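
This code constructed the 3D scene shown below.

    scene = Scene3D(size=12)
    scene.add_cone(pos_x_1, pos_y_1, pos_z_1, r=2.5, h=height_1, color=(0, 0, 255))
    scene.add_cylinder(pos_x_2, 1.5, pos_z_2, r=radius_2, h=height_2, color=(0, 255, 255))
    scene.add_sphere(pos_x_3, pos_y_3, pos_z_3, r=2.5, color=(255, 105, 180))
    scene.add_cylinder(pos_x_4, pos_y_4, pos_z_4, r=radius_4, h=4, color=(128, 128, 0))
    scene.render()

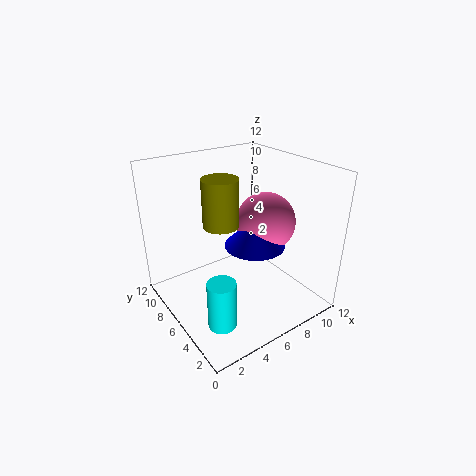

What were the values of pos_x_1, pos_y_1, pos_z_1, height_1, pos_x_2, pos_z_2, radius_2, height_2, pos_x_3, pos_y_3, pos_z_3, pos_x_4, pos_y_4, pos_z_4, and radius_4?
pos_x_1 = 7, pos_y_1 = 5, pos_z_1 = 5.5, height_1 = 2.5, pos_x_2 = 1.5, pos_z_2 = 2.5, radius_2 = 1, height_2 = 3.5, pos_x_3 = 8.5, pos_y_3 = 5.5, pos_z_3 = 7, pos_x_4 = 5, pos_y_4 = 7, pos_z_4 = 7, radius_4 = 1.5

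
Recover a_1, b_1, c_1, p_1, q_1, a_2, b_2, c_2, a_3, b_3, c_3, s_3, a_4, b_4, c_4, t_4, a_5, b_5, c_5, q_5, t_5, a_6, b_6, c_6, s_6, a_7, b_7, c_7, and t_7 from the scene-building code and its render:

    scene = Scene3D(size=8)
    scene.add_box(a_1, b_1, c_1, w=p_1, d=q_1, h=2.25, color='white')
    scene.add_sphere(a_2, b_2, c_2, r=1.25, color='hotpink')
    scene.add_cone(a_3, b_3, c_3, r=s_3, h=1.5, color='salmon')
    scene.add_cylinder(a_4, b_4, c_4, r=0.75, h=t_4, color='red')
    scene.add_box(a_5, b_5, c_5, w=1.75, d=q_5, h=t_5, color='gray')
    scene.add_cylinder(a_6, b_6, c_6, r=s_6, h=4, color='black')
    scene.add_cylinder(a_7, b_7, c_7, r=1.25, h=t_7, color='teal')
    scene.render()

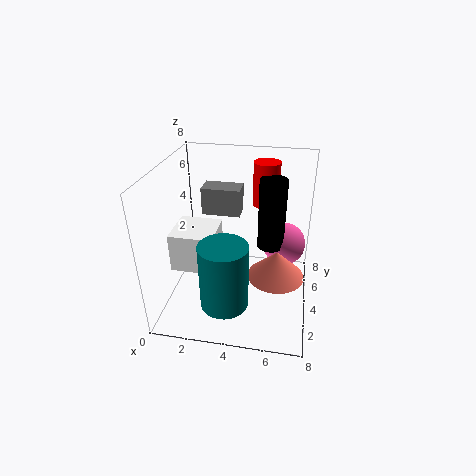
a_1 = 0.25, b_1 = 3, c_1 = 2, p_1 = 2.5, q_1 = 2.5, a_2 = 6.5, b_2 = 5.5, c_2 = 3, a_3 = 6.25, b_3 = 3, c_3 = 2.5, s_3 = 1.5, a_4 = 5.25, b_4 = 6, c_4 = 5.25, t_4 = 2.5, a_5 = 2.75, b_5 = 1.75, c_5 = 6.5, q_5 = 1, t_5 = 1.25, a_6 = 5.75, b_6 = 4.75, c_6 = 3.25, s_6 = 0.75, a_7 = 3.75, b_7 = 1.5, c_7 = 1.5, t_7 = 3.5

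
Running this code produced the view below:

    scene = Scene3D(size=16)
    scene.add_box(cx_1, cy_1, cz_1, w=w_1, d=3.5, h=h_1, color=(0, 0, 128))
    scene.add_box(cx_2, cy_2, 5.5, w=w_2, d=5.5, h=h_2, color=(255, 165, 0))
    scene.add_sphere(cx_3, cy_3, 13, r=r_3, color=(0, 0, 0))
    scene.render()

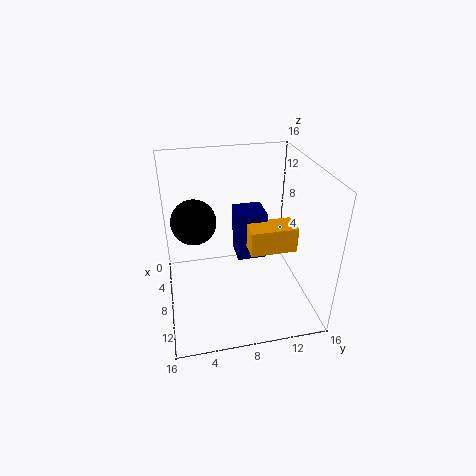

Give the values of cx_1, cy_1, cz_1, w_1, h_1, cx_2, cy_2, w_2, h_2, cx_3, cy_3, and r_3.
cx_1 = 2.5, cy_1 = 8.5, cz_1 = 3.5, w_1 = 3.5, h_1 = 6, cx_2 = 5.5, cy_2 = 9.5, w_2 = 3, h_2 = 3, cx_3 = 12.5, cy_3 = 3, r_3 = 2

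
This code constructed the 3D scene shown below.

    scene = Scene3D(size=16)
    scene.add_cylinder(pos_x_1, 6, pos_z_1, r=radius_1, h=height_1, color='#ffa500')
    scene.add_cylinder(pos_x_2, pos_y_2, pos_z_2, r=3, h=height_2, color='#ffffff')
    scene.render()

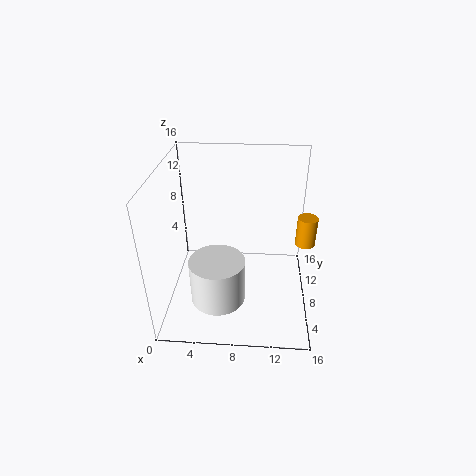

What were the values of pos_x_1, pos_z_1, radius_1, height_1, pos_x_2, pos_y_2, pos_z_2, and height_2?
pos_x_1 = 15
pos_z_1 = 9
radius_1 = 1
height_1 = 3
pos_x_2 = 6
pos_y_2 = 5
pos_z_2 = 2
height_2 = 5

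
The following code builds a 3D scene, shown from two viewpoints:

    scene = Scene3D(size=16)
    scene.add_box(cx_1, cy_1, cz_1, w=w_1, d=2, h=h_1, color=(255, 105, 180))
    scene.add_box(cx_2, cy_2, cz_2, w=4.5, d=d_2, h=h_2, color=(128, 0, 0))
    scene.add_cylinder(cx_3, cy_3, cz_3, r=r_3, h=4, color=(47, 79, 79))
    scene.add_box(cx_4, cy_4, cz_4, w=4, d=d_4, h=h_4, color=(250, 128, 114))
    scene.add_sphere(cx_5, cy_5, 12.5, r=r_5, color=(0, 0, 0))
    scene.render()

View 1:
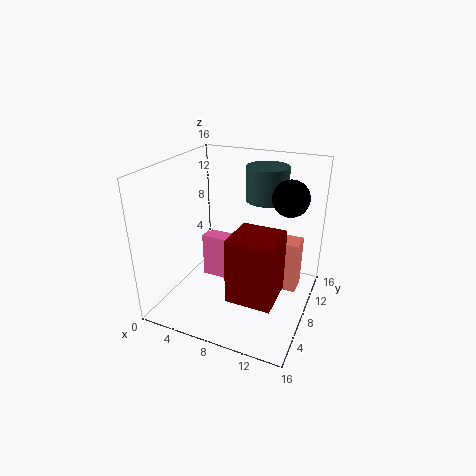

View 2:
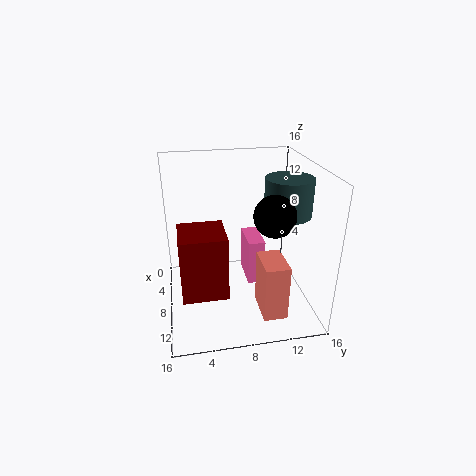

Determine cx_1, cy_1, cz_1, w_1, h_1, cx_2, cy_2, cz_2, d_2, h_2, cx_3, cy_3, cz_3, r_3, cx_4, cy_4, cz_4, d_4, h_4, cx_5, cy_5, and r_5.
cx_1 = 2.5; cy_1 = 9.5; cz_1 = 1; w_1 = 4.5; h_1 = 5.5; cx_2 = 9.5; cy_2 = 1.5; cz_2 = 4.5; d_2 = 4.5; h_2 = 6.5; cx_3 = 9.5; cy_3 = 13; cz_3 = 11; r_3 = 2.5; cx_4 = 10.5; cy_4 = 9.5; cz_4 = 1.5; d_4 = 2.5; h_4 = 6; cx_5 = 13; cy_5 = 10.5; r_5 = 2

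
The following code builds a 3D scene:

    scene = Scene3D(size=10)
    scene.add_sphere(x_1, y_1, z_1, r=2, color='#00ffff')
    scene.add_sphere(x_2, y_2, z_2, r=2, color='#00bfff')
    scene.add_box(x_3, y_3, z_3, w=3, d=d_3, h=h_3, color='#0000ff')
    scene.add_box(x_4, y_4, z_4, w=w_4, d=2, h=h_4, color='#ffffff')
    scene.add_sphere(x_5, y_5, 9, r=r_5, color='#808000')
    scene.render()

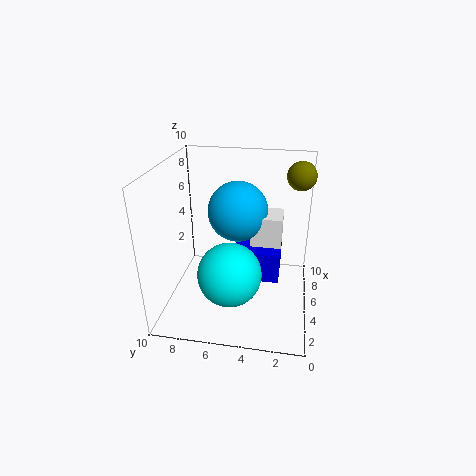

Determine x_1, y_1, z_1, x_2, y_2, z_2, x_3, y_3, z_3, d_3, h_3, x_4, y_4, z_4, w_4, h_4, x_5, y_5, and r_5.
x_1 = 2, y_1 = 5, z_1 = 4, x_2 = 5, y_2 = 5, z_2 = 7, x_3 = 3, y_3 = 2, z_3 = 3, d_3 = 3, h_3 = 2, x_4 = 4, y_4 = 2, z_4 = 5, w_4 = 2, h_4 = 2, x_5 = 7, y_5 = 1, r_5 = 1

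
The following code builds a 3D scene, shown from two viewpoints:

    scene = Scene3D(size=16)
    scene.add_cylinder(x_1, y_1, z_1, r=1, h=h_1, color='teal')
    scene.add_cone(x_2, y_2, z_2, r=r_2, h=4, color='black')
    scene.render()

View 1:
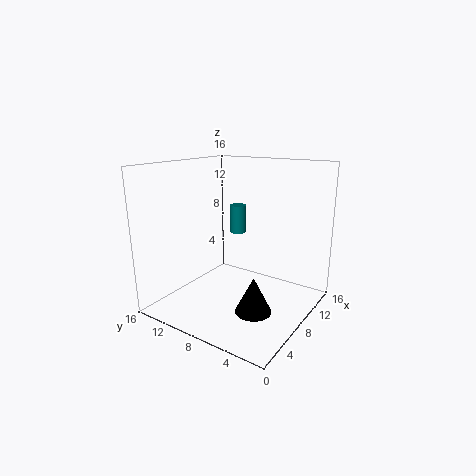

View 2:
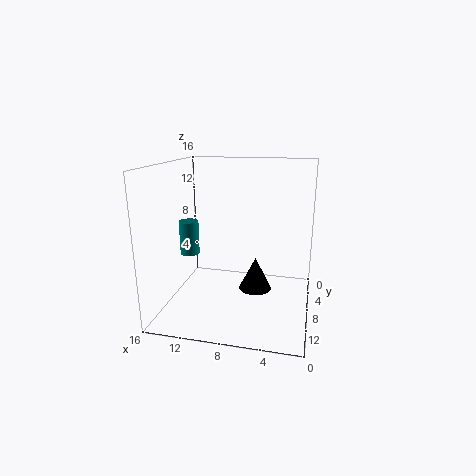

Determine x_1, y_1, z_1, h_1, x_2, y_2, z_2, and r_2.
x_1 = 12.5
y_1 = 11
z_1 = 7
h_1 = 3.5
x_2 = 6.5
y_2 = 5
z_2 = 0.5
r_2 = 2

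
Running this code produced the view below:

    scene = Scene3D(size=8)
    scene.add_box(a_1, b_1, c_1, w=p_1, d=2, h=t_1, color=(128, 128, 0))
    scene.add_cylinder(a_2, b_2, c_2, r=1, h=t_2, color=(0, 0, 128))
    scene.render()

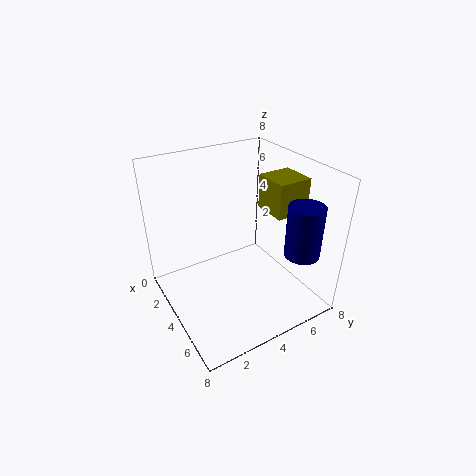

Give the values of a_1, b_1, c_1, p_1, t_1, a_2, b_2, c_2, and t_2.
a_1 = 3
b_1 = 6
c_1 = 5
p_1 = 2
t_1 = 2
a_2 = 6
b_2 = 7
c_2 = 3
t_2 = 3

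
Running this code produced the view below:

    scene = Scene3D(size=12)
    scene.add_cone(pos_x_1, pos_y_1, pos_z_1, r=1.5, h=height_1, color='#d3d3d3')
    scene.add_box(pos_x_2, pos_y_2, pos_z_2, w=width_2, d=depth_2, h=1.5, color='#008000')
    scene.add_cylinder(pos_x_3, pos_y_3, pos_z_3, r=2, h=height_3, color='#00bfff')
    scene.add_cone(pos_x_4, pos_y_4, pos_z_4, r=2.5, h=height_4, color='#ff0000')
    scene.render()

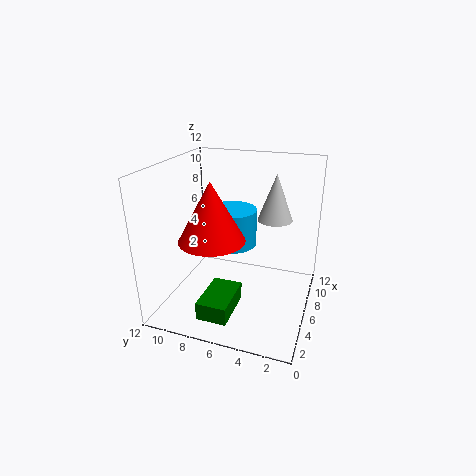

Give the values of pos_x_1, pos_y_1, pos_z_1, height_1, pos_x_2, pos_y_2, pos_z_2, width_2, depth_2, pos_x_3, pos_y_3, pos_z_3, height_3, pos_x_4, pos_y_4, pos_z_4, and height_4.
pos_x_1 = 8.5; pos_y_1 = 3.5; pos_z_1 = 7; height_1 = 4; pos_x_2 = 1.5; pos_y_2 = 5.5; pos_z_2 = 0.5; width_2 = 4; depth_2 = 2.5; pos_x_3 = 6; pos_y_3 = 6.5; pos_z_3 = 5.5; height_3 = 3; pos_x_4 = 3; pos_y_4 = 7; pos_z_4 = 7; height_4 = 4.5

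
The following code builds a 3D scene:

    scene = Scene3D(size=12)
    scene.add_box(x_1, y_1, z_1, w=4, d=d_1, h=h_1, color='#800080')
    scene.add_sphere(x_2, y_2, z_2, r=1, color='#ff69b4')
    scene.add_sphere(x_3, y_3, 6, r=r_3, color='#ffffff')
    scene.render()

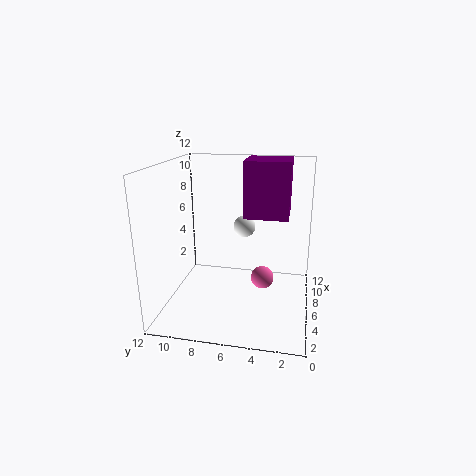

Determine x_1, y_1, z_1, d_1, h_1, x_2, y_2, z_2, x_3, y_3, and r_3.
x_1 = 8
y_1 = 2
z_1 = 7
d_1 = 4
h_1 = 5
x_2 = 7
y_2 = 4
z_2 = 2
x_3 = 9
y_3 = 6
r_3 = 1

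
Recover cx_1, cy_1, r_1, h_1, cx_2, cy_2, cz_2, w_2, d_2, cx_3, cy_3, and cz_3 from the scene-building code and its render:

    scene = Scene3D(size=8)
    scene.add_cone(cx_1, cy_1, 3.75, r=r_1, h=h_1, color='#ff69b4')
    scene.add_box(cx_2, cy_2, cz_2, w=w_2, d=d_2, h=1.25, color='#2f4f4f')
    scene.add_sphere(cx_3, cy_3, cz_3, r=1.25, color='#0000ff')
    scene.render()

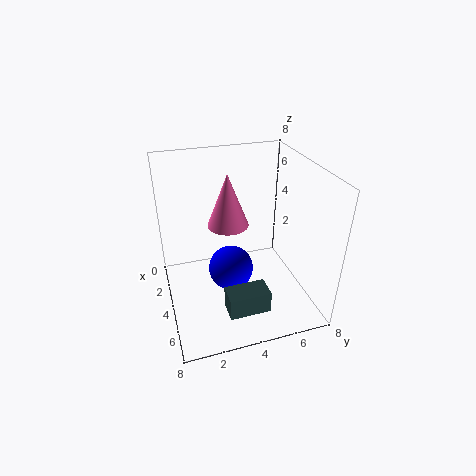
cx_1 = 2, cy_1 = 4, r_1 = 1.25, h_1 = 3.25, cx_2 = 5.5, cy_2 = 2.75, cz_2 = 0.75, w_2 = 1.25, d_2 = 2.25, cx_3 = 4.25, cy_3 = 3.5, cz_3 = 2.25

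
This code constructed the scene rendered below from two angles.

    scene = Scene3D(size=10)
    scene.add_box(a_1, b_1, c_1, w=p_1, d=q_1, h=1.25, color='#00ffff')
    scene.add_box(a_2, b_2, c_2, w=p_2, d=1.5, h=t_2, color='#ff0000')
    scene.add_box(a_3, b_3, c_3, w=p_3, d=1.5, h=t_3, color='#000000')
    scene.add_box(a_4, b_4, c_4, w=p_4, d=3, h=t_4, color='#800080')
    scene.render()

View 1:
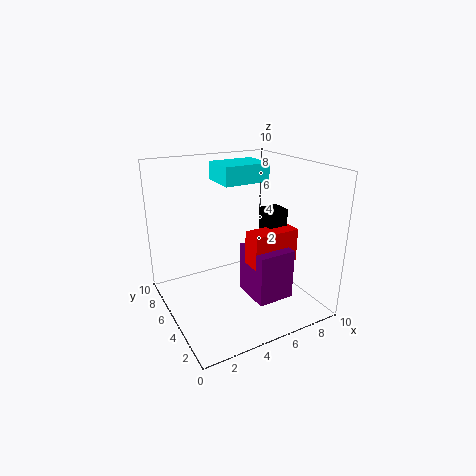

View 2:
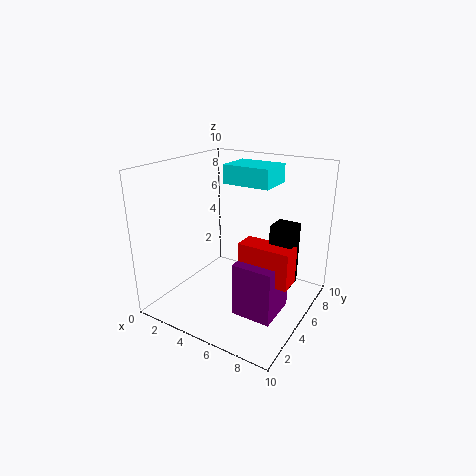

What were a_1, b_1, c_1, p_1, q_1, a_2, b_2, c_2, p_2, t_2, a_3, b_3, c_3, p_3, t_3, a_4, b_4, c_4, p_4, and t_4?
a_1 = 4, b_1 = 4.75, c_1 = 8.75, p_1 = 3.25, q_1 = 2.5, a_2 = 5.75, b_2 = 3.75, c_2 = 2.75, p_2 = 3.5, t_2 = 2.5, a_3 = 7.5, b_3 = 4.75, c_3 = 2.25, p_3 = 1.5, t_3 = 4.25, a_4 = 5.75, b_4 = 3, c_4 = 0.25, p_4 = 2.75, t_4 = 3.75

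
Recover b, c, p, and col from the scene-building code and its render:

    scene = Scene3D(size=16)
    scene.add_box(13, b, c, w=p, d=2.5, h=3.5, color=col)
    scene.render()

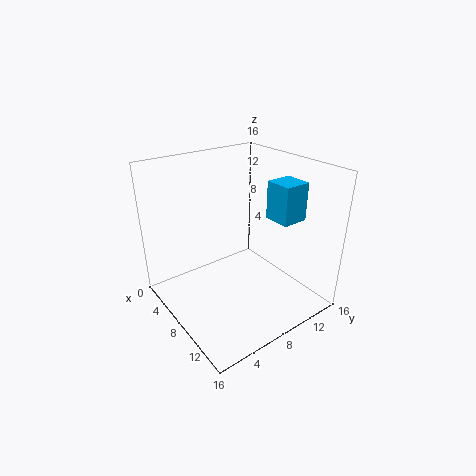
b = 7.5
c = 12.5
p = 2.5
col = 'deepskyblue'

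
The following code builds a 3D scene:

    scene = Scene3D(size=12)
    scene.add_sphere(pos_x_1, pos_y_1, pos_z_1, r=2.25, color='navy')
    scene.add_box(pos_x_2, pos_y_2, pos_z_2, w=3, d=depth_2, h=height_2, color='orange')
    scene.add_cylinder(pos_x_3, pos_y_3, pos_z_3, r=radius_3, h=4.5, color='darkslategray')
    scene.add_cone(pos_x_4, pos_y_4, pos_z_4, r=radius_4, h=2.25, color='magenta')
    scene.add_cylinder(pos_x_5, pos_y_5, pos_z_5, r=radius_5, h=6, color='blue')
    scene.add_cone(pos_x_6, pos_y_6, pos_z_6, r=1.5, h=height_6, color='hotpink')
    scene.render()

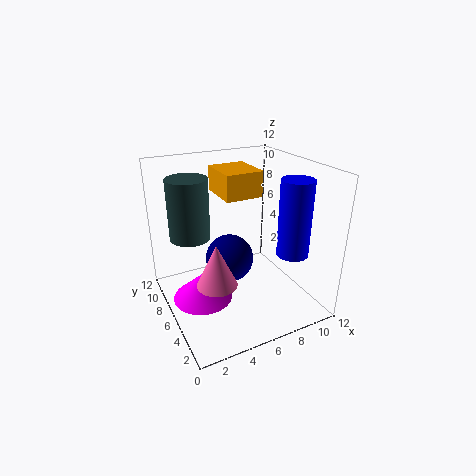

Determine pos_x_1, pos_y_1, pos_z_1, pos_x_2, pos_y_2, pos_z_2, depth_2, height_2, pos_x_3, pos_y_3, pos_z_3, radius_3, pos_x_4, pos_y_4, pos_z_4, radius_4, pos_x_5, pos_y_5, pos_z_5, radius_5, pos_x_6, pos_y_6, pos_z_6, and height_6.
pos_x_1 = 6.5; pos_y_1 = 8.75; pos_z_1 = 2.5; pos_x_2 = 4.5; pos_y_2 = 4.75; pos_z_2 = 9.75; depth_2 = 3.5; height_2 = 2; pos_x_3 = 1.75; pos_y_3 = 5.5; pos_z_3 = 7.25; radius_3 = 1.5; pos_x_4 = 2.75; pos_y_4 = 6.25; pos_z_4 = 1; radius_4 = 2.5; pos_x_5 = 9; pos_y_5 = 2.5; pos_z_5 = 5.5; radius_5 = 1.25; pos_x_6 = 2.75; pos_y_6 = 3; pos_z_6 = 4.25; height_6 = 3.25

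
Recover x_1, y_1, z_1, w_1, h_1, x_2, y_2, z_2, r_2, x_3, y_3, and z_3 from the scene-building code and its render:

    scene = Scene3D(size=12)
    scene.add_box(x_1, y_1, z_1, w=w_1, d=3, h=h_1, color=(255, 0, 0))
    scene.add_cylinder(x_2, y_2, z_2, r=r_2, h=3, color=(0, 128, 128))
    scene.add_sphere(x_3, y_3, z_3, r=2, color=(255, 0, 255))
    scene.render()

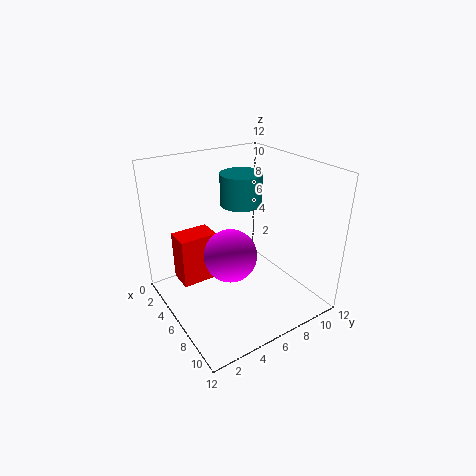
x_1 = 4; y_1 = 1; z_1 = 3; w_1 = 2; h_1 = 4; x_2 = 2; y_2 = 9; z_2 = 7; r_2 = 2; x_3 = 8; y_3 = 4; z_3 = 6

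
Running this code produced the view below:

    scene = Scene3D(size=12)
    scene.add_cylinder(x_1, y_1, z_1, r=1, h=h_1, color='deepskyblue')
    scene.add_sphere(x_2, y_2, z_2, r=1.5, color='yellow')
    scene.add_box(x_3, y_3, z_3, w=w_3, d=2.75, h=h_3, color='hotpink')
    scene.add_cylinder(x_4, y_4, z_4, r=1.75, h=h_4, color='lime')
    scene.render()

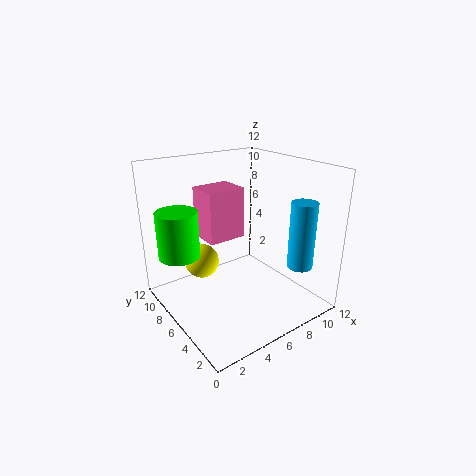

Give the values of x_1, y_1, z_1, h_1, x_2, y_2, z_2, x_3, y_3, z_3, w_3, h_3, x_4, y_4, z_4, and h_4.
x_1 = 8.75, y_1 = 1.5, z_1 = 4.5, h_1 = 5.25, x_2 = 4, y_2 = 8.75, z_2 = 3.25, x_3 = 3.75, y_3 = 6.5, z_3 = 5.75, w_3 = 3.25, h_3 = 4.25, x_4 = 2, y_4 = 9, z_4 = 4.25, h_4 = 4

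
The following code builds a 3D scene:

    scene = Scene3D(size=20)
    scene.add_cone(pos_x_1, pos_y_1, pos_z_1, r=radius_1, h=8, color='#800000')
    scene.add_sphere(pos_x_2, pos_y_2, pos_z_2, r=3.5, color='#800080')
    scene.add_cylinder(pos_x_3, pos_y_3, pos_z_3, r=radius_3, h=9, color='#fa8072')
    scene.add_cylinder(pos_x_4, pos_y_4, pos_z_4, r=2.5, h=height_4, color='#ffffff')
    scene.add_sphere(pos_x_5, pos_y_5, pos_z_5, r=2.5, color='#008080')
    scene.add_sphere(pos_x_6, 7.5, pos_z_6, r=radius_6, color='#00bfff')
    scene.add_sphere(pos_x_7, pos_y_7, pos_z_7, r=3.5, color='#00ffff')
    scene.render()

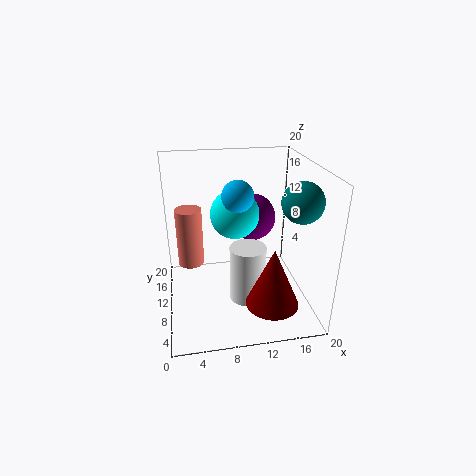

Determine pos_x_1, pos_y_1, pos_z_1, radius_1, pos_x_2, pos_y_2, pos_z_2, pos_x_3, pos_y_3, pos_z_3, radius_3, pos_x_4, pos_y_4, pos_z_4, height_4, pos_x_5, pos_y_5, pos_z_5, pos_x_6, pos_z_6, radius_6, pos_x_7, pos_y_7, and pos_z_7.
pos_x_1 = 13.5
pos_y_1 = 4
pos_z_1 = 3
radius_1 = 3.5
pos_x_2 = 13
pos_y_2 = 14.5
pos_z_2 = 11
pos_x_3 = 3.5
pos_y_3 = 15.5
pos_z_3 = 3.5
radius_3 = 2
pos_x_4 = 11
pos_y_4 = 8
pos_z_4 = 1.5
height_4 = 8
pos_x_5 = 16.5
pos_y_5 = 4
pos_z_5 = 17
pos_x_6 = 9.5
pos_z_6 = 17
radius_6 = 2
pos_x_7 = 10
pos_y_7 = 12.5
pos_z_7 = 12.5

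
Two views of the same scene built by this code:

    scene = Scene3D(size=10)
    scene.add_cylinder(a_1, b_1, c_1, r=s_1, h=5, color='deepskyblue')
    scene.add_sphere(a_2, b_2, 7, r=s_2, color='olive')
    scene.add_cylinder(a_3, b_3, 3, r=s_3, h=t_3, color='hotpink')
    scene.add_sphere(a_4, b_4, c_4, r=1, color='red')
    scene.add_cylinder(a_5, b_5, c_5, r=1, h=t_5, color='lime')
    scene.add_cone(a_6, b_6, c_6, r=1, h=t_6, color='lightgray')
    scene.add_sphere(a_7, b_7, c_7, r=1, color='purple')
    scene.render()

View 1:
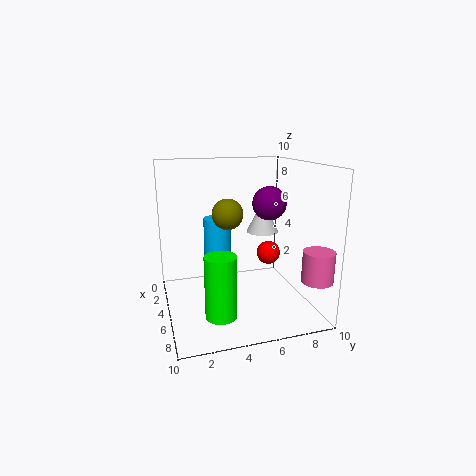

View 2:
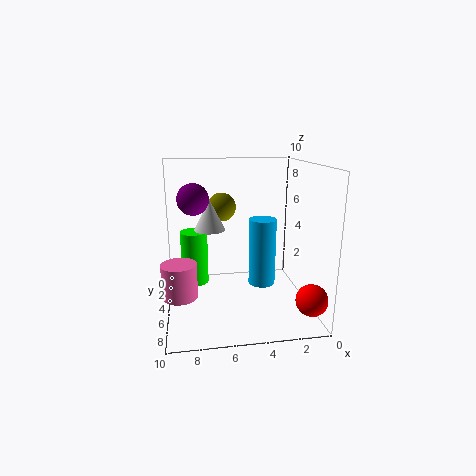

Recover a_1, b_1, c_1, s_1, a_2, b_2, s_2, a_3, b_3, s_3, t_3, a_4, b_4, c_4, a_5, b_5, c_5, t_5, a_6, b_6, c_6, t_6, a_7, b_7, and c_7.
a_1 = 3; b_1 = 4; c_1 = 1; s_1 = 1; a_2 = 6; b_2 = 4; s_2 = 1; a_3 = 9; b_3 = 9; s_3 = 1; t_3 = 2; a_4 = 1; b_4 = 9; c_4 = 2; a_5 = 8; b_5 = 3; c_5 = 1; t_5 = 4; a_6 = 7; b_6 = 6; c_6 = 6; t_6 = 2; a_7 = 8; b_7 = 6; c_7 = 8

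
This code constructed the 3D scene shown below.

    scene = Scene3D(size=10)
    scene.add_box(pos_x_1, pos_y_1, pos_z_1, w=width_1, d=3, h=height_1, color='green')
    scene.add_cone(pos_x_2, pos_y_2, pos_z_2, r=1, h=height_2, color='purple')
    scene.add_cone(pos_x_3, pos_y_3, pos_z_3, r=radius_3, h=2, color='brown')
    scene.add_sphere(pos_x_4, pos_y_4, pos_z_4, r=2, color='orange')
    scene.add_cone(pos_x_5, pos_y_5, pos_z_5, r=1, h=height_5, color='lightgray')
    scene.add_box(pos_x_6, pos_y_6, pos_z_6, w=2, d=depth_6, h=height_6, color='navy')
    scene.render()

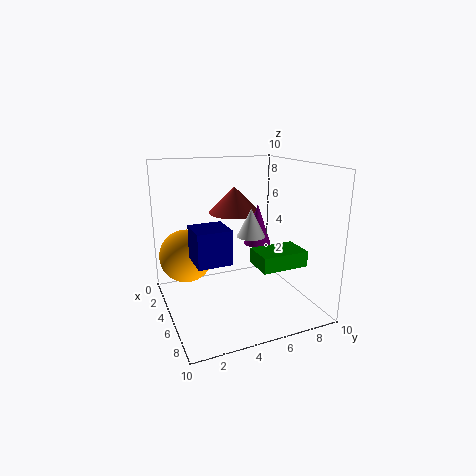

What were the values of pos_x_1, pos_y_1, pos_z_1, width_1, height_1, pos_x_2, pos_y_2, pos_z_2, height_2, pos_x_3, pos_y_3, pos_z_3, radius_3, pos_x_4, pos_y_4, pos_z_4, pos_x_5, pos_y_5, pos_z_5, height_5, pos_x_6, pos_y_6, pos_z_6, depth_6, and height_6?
pos_x_1 = 7
pos_y_1 = 5
pos_z_1 = 4
width_1 = 2
height_1 = 1
pos_x_2 = 4
pos_y_2 = 7
pos_z_2 = 4
height_2 = 3
pos_x_3 = 2
pos_y_3 = 6
pos_z_3 = 6
radius_3 = 2
pos_x_4 = 2
pos_y_4 = 2
pos_z_4 = 3
pos_x_5 = 5
pos_y_5 = 6
pos_z_5 = 5
height_5 = 2
pos_x_6 = 7
pos_y_6 = 1
pos_z_6 = 5
depth_6 = 2
height_6 = 2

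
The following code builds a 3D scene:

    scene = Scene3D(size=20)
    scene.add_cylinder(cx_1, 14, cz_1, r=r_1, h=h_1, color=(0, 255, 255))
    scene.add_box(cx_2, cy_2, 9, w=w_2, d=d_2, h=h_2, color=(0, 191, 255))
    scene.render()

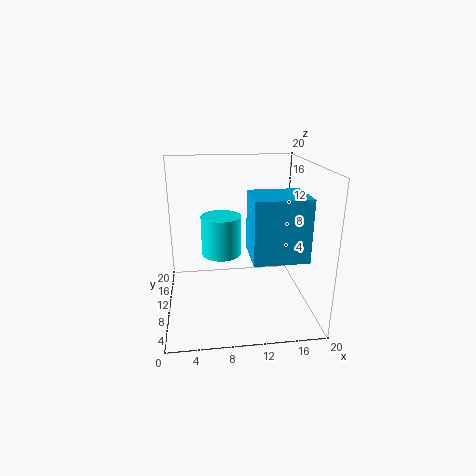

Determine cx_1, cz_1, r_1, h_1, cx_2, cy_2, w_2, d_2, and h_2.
cx_1 = 8, cz_1 = 6, r_1 = 3, h_1 = 6, cx_2 = 11, cy_2 = 3, w_2 = 7, d_2 = 6, h_2 = 8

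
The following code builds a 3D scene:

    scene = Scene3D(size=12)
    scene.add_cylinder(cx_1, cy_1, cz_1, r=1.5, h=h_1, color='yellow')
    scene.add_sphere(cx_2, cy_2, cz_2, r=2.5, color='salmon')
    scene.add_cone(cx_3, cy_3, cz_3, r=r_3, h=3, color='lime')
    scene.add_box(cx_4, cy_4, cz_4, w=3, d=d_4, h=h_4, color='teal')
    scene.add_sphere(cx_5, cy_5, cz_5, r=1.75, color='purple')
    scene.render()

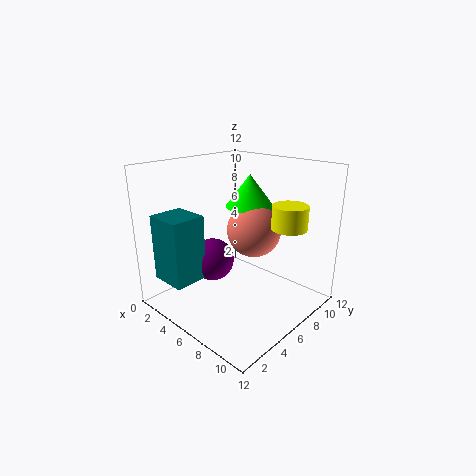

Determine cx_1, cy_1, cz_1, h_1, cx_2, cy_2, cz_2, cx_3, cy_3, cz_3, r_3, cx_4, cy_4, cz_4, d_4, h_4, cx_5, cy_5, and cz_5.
cx_1 = 9
cy_1 = 9
cz_1 = 6.75
h_1 = 2
cx_2 = 5
cy_2 = 9.25
cz_2 = 5.5
cx_3 = 4
cy_3 = 9.75
cz_3 = 7.5
r_3 = 2.25
cx_4 = 2.25
cy_4 = 0.25
cz_4 = 3.25
d_4 = 2.75
h_4 = 5.25
cx_5 = 4.75
cy_5 = 4.25
cz_5 = 4.25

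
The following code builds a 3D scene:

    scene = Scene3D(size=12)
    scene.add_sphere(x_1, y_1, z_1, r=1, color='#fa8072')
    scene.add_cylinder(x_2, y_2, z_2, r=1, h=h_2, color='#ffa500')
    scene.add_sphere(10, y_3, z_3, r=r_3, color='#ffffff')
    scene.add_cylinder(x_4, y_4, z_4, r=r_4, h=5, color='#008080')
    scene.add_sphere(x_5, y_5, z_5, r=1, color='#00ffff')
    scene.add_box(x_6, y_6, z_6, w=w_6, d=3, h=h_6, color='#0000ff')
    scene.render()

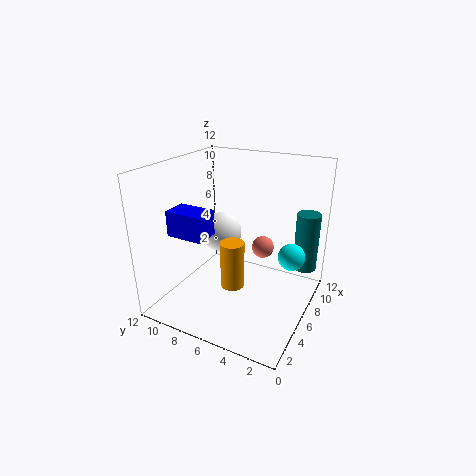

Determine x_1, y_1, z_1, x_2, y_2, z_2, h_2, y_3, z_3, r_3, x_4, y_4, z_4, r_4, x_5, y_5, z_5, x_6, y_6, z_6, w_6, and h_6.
x_1 = 9
y_1 = 5
z_1 = 4
x_2 = 5
y_2 = 6
z_2 = 2
h_2 = 4
y_3 = 10
z_3 = 4
r_3 = 2
x_4 = 9
y_4 = 1
z_4 = 3
r_4 = 1
x_5 = 5
y_5 = 1
z_5 = 6
x_6 = 2
y_6 = 7
z_6 = 7
w_6 = 2
h_6 = 2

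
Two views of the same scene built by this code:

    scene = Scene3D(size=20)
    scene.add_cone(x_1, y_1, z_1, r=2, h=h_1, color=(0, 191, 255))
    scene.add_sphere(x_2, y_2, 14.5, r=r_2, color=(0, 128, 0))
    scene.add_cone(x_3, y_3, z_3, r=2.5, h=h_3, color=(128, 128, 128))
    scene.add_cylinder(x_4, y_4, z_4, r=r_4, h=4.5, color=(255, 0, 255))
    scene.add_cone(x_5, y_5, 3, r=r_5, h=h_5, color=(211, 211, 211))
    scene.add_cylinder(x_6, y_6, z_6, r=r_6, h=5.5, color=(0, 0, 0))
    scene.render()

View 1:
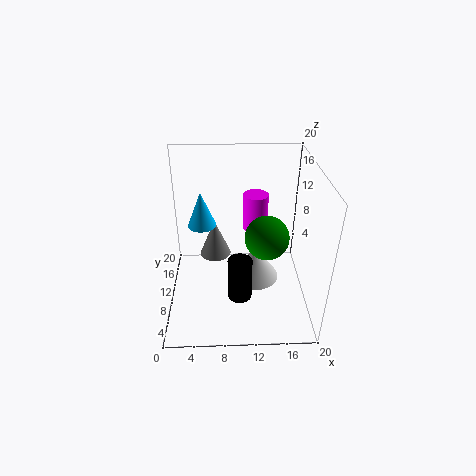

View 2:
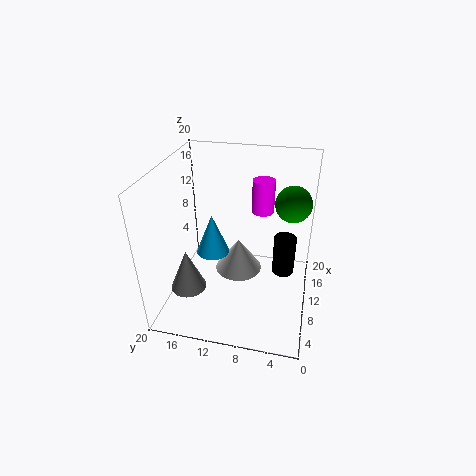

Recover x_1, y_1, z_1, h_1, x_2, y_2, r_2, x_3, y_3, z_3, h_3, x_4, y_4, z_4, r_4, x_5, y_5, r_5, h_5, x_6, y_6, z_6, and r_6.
x_1 = 5
y_1 = 12
z_1 = 11
h_1 = 5
x_2 = 13
y_2 = 3
r_2 = 2.5
x_3 = 6.5
y_3 = 16.5
z_3 = 3
h_3 = 6
x_4 = 12
y_4 = 7
z_4 = 13.5
r_4 = 1.5
x_5 = 12.5
y_5 = 10.5
r_5 = 3.5
h_5 = 5
x_6 = 10
y_6 = 3.5
z_6 = 5.5
r_6 = 1.5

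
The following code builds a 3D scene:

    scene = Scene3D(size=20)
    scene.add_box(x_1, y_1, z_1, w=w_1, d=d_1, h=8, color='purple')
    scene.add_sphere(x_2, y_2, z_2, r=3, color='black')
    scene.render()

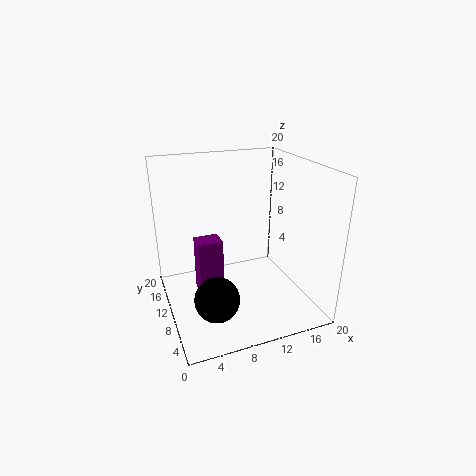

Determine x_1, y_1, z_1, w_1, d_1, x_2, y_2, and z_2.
x_1 = 4.5; y_1 = 10.5; z_1 = 1.5; w_1 = 3.5; d_1 = 3; x_2 = 5.5; y_2 = 6; z_2 = 3.5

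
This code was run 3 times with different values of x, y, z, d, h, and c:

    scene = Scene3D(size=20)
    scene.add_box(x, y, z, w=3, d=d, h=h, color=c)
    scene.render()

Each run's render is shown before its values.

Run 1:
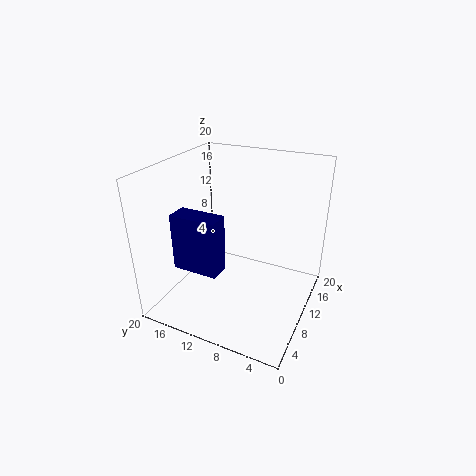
x = 5
y = 11
z = 6
d = 6.5
h = 8
c = 'navy'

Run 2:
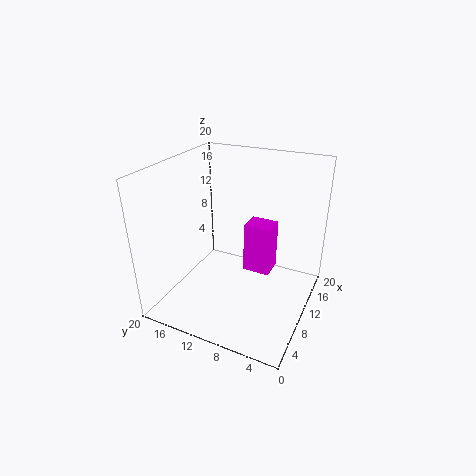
x = 7.5
y = 4.5
z = 7
d = 3.5
h = 6.5
c = 'magenta'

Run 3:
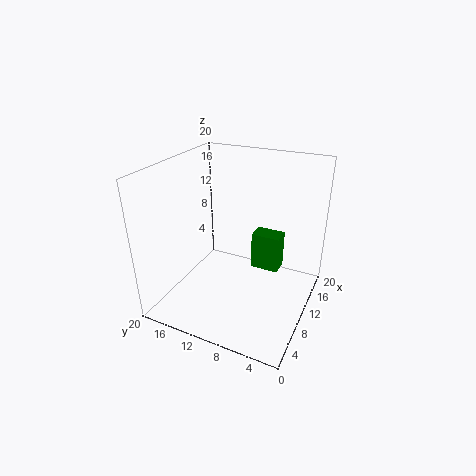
x = 16
y = 6
z = 1.5
d = 4.5
h = 6
c = 'green'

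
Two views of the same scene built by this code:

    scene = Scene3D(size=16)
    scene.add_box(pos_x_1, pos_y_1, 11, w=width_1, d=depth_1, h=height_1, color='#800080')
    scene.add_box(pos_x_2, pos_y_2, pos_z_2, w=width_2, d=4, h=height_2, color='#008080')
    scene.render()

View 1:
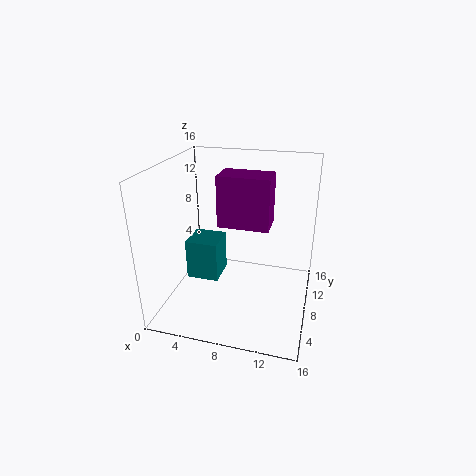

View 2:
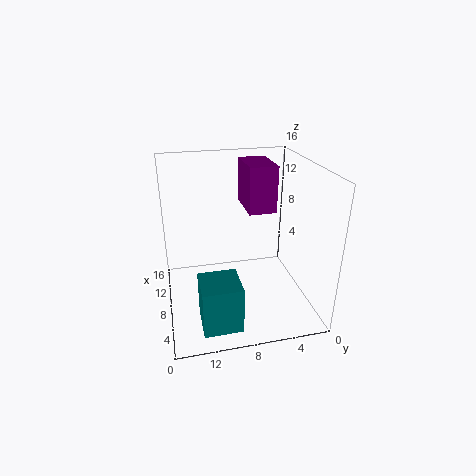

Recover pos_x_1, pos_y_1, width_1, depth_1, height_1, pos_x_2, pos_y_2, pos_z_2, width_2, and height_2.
pos_x_1 = 7; pos_y_1 = 4; width_1 = 5; depth_1 = 3; height_1 = 5; pos_x_2 = 1; pos_y_2 = 9; pos_z_2 = 1; width_2 = 4; height_2 = 5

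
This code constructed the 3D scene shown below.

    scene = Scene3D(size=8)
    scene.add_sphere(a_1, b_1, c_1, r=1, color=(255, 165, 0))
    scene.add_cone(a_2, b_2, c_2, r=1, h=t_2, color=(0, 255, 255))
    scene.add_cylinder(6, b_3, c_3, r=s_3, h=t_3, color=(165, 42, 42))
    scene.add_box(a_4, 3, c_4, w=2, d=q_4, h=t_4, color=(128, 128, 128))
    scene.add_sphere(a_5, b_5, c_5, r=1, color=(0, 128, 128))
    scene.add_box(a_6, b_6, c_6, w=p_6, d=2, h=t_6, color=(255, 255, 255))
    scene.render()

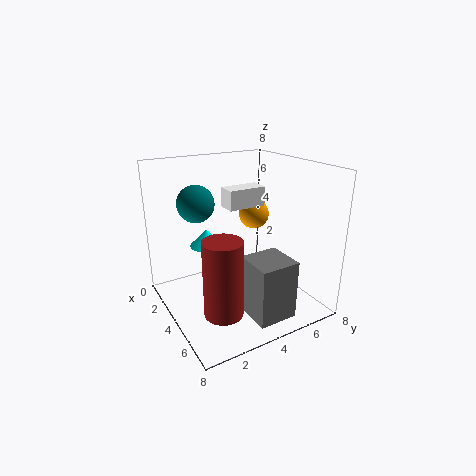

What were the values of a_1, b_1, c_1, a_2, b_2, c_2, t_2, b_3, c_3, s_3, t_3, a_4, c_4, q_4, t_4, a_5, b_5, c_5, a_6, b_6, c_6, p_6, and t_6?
a_1 = 1, b_1 = 7, c_1 = 4, a_2 = 2, b_2 = 3, c_2 = 3, t_2 = 1, b_3 = 2, c_3 = 1, s_3 = 1, t_3 = 4, a_4 = 6, c_4 = 1, q_4 = 2, t_4 = 3, a_5 = 3, b_5 = 2, c_5 = 6, a_6 = 4, b_6 = 3, c_6 = 6, p_6 = 1, t_6 = 1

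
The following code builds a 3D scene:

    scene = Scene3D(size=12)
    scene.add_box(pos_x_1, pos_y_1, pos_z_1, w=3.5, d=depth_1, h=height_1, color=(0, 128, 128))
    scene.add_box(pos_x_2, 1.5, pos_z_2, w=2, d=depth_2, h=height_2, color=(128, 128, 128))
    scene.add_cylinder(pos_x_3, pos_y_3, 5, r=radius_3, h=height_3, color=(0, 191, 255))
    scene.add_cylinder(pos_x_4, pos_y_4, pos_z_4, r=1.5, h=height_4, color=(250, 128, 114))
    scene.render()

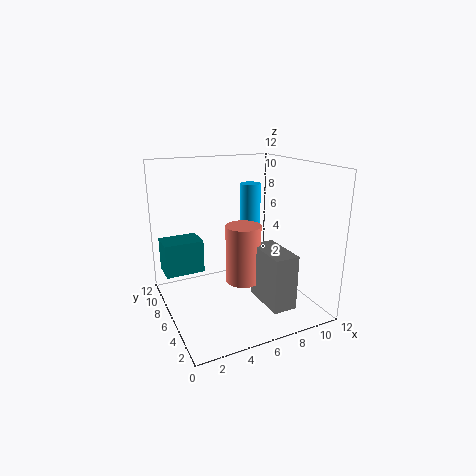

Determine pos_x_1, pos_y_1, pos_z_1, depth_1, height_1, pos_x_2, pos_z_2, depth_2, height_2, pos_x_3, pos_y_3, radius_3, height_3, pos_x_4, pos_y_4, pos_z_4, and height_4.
pos_x_1 = 0.5; pos_y_1 = 9; pos_z_1 = 2; depth_1 = 2.5; height_1 = 3; pos_x_2 = 7; pos_z_2 = 1; depth_2 = 4; height_2 = 4.5; pos_x_3 = 9.5; pos_y_3 = 10.5; radius_3 = 1; height_3 = 4.5; pos_x_4 = 6.5; pos_y_4 = 6; pos_z_4 = 2; height_4 = 5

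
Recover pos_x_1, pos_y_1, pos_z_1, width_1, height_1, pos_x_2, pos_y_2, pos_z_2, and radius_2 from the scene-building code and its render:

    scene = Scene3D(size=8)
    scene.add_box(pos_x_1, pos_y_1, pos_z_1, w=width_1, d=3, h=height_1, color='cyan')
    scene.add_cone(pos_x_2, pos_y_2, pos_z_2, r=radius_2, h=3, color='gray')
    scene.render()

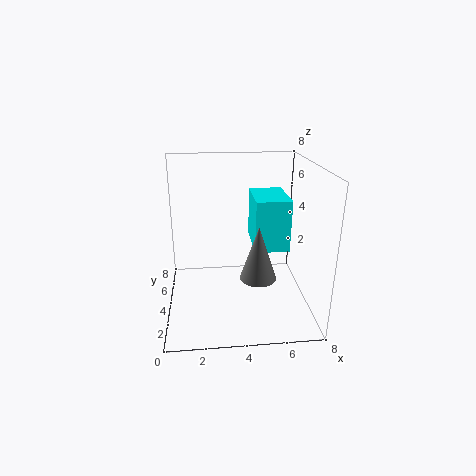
pos_x_1 = 5; pos_y_1 = 4; pos_z_1 = 3; width_1 = 2; height_1 = 3; pos_x_2 = 5; pos_y_2 = 3; pos_z_2 = 2; radius_2 = 1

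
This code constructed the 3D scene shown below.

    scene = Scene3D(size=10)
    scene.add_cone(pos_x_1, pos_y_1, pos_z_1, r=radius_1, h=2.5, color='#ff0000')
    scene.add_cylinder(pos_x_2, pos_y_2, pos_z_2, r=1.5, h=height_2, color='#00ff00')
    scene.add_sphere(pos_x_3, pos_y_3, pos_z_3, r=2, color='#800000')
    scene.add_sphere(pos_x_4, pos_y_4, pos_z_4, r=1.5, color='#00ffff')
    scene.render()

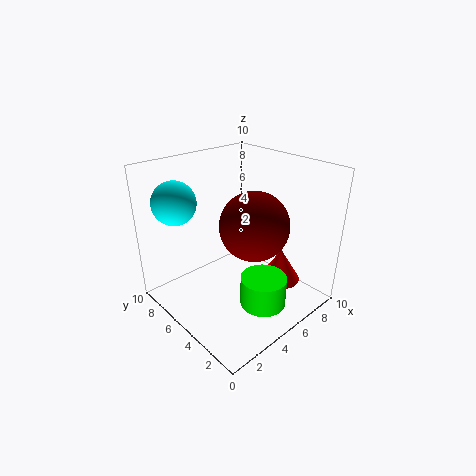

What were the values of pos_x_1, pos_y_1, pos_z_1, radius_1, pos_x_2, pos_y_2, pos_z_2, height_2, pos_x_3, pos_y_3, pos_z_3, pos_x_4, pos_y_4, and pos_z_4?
pos_x_1 = 8
pos_y_1 = 3.5
pos_z_1 = 1
radius_1 = 1.5
pos_x_2 = 4.5
pos_y_2 = 2
pos_z_2 = 1.5
height_2 = 2
pos_x_3 = 3.5
pos_y_3 = 2
pos_z_3 = 7.5
pos_x_4 = 2
pos_y_4 = 8
pos_z_4 = 7.5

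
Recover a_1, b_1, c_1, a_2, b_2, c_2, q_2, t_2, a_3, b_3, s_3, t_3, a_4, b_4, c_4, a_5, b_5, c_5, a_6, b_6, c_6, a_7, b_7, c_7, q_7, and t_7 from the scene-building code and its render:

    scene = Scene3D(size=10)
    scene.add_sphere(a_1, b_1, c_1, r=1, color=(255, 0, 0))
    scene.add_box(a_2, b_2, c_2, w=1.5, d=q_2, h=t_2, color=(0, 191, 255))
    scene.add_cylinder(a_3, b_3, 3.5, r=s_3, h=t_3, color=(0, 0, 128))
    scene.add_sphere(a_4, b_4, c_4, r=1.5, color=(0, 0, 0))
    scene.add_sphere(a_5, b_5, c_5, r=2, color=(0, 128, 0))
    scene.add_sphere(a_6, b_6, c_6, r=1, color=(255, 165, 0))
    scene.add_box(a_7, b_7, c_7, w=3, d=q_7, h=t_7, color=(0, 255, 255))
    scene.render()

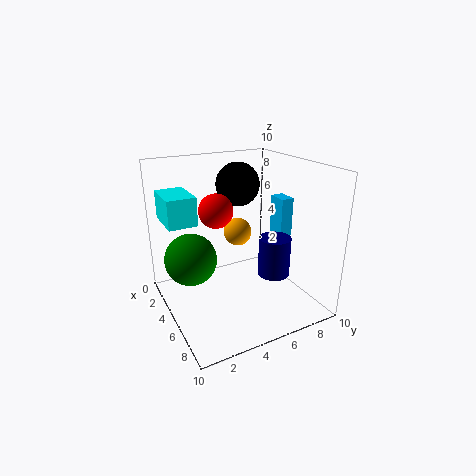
a_1 = 7, b_1 = 2.5, c_1 = 8, a_2 = 3, b_2 = 9, c_2 = 4, q_2 = 1, t_2 = 3, a_3 = 8, b_3 = 6, s_3 = 1, t_3 = 2.5, a_4 = 4, b_4 = 5.5, c_4 = 8.5, a_5 = 2, b_5 = 2.5, c_5 = 2.5, a_6 = 4, b_6 = 5.5, c_6 = 5, a_7 = 1, b_7 = 0.5, c_7 = 6, q_7 = 2, t_7 = 2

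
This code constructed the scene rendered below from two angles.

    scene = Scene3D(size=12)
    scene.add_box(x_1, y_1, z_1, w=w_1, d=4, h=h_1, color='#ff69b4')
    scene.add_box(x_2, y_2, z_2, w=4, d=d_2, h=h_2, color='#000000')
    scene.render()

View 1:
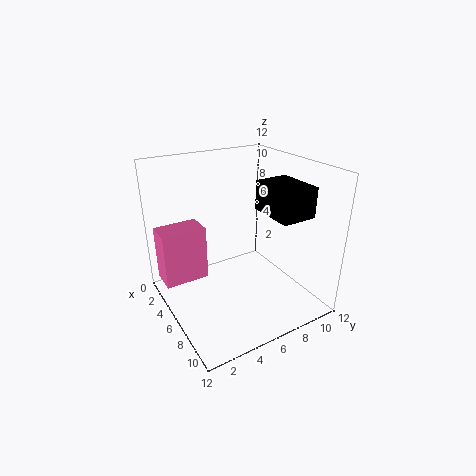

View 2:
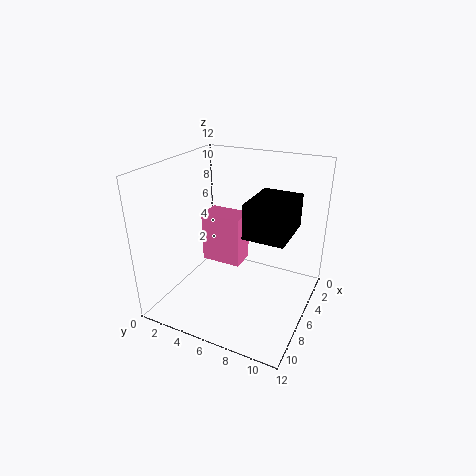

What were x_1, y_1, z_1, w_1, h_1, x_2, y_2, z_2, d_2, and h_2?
x_1 = 0.5
y_1 = 0.5
z_1 = 1
w_1 = 2.5
h_1 = 5
x_2 = 5.5
y_2 = 8
z_2 = 8
d_2 = 3
h_2 = 2.5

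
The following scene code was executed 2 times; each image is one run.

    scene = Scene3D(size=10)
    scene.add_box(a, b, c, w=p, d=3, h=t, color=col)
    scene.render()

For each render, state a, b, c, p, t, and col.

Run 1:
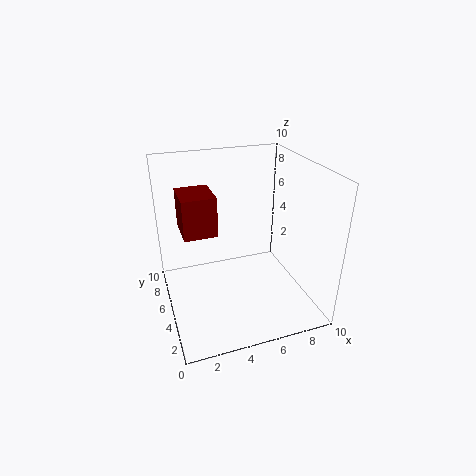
a = 1.5, b = 6.5, c = 4.5, p = 2.5, t = 3, col = 'maroon'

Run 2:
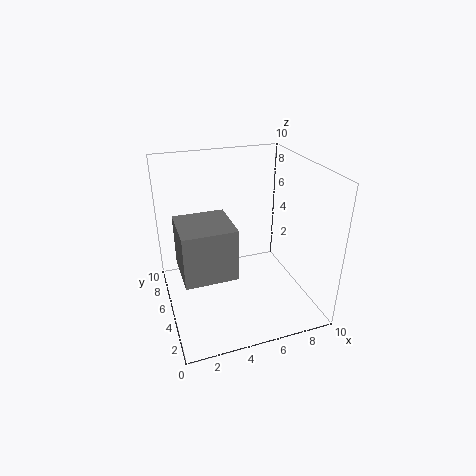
a = 0.5, b = 0.5, c = 5, p = 3, t = 3, col = 'gray'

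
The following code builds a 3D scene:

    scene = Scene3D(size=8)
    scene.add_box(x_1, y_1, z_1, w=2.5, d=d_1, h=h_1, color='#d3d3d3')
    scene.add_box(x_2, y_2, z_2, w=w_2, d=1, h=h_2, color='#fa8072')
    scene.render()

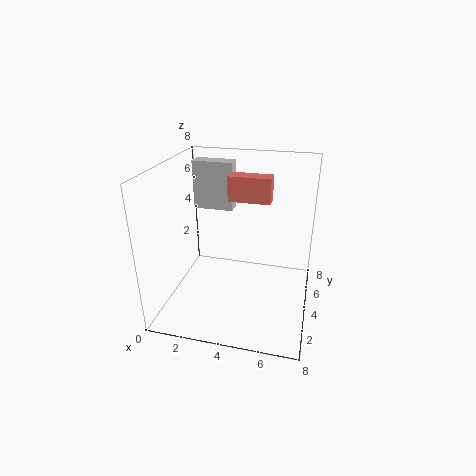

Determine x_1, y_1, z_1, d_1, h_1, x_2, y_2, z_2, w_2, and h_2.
x_1 = 0.5, y_1 = 6.5, z_1 = 4.5, d_1 = 1, h_1 = 3, x_2 = 3, y_2 = 5.5, z_2 = 5.5, w_2 = 2.5, h_2 = 1.5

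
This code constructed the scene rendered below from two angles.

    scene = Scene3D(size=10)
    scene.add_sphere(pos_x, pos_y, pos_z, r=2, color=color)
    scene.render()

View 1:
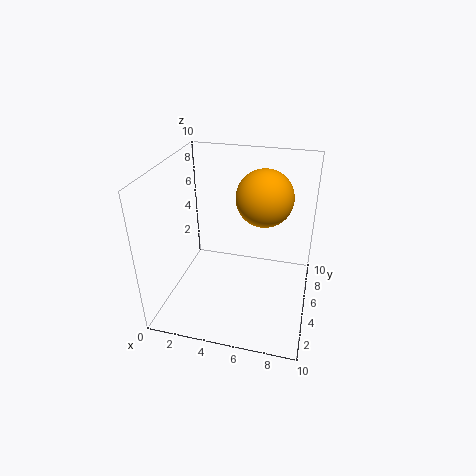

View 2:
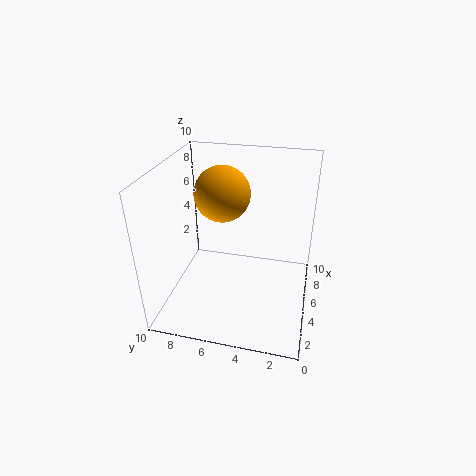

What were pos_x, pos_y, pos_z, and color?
pos_x = 6.5
pos_y = 6.5
pos_z = 7.5
color = 'orange'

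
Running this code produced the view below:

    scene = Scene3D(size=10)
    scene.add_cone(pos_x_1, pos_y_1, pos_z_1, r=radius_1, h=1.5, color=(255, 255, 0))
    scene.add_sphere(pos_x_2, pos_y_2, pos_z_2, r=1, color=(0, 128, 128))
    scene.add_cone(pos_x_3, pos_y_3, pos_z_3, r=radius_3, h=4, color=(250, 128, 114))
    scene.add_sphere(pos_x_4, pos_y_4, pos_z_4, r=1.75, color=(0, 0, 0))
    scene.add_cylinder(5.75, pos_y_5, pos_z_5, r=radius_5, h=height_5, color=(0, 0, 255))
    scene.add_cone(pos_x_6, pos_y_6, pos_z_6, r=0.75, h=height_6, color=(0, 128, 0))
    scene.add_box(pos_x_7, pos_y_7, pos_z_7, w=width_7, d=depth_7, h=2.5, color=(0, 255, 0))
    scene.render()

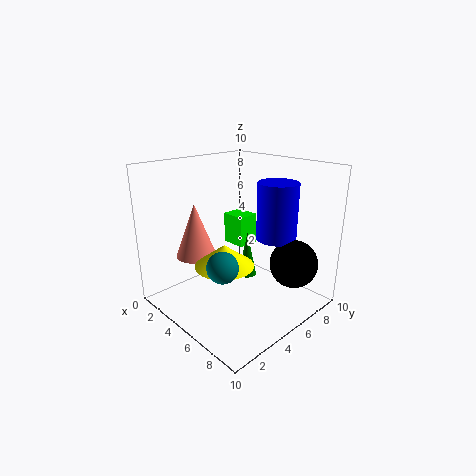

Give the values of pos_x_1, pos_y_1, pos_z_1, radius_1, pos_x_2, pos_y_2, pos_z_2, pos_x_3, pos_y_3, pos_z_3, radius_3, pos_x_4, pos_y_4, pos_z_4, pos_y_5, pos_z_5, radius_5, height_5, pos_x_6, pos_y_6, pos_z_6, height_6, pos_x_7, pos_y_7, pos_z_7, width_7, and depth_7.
pos_x_1 = 5.25
pos_y_1 = 3.5
pos_z_1 = 3.5
radius_1 = 2
pos_x_2 = 6.5
pos_y_2 = 2.25
pos_z_2 = 4.25
pos_x_3 = 1.75
pos_y_3 = 3.75
pos_z_3 = 3
radius_3 = 1.5
pos_x_4 = 7.5
pos_y_4 = 8.25
pos_z_4 = 2.75
pos_y_5 = 8.25
pos_z_5 = 4.25
radius_5 = 1.5
height_5 = 4.25
pos_x_6 = 3
pos_y_6 = 8
pos_z_6 = 0.25
height_6 = 3.75
pos_x_7 = 0.75
pos_y_7 = 7.5
pos_z_7 = 2.75
width_7 = 2
depth_7 = 1.75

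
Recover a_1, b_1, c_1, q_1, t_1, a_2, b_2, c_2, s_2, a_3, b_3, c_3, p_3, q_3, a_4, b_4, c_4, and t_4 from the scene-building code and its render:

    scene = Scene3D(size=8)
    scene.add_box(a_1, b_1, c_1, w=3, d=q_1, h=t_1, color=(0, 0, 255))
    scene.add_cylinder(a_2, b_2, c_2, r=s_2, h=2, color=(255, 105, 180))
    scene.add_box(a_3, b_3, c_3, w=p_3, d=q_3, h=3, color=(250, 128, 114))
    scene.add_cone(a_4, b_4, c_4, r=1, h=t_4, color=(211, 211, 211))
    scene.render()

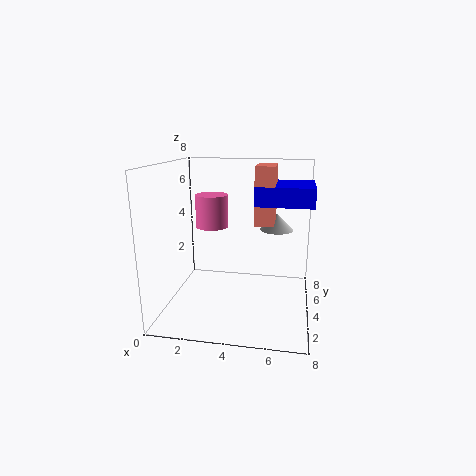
a_1 = 5, b_1 = 3, c_1 = 6, q_1 = 3, t_1 = 1, a_2 = 2, b_2 = 6, c_2 = 4, s_2 = 1, a_3 = 5, b_3 = 3, c_3 = 5, p_3 = 1, q_3 = 2, a_4 = 6, b_4 = 6, c_4 = 4, t_4 = 1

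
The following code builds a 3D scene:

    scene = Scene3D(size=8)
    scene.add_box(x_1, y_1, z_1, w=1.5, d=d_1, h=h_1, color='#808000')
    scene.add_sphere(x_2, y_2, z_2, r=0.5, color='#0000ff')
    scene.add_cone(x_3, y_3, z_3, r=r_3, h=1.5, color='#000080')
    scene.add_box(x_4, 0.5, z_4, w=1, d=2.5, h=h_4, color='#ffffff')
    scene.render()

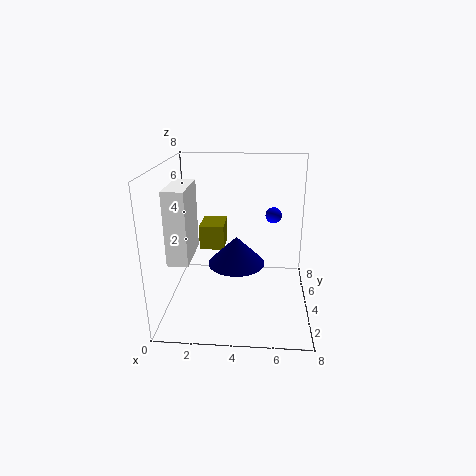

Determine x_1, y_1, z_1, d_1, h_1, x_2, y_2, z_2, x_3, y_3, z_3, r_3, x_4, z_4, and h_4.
x_1 = 1.5, y_1 = 5.5, z_1 = 2.5, d_1 = 2, h_1 = 1.5, x_2 = 6, y_2 = 6.5, z_2 = 4.5, x_3 = 4, y_3 = 3, z_3 = 3, r_3 = 1.5, x_4 = 1, z_4 = 4, h_4 = 3.5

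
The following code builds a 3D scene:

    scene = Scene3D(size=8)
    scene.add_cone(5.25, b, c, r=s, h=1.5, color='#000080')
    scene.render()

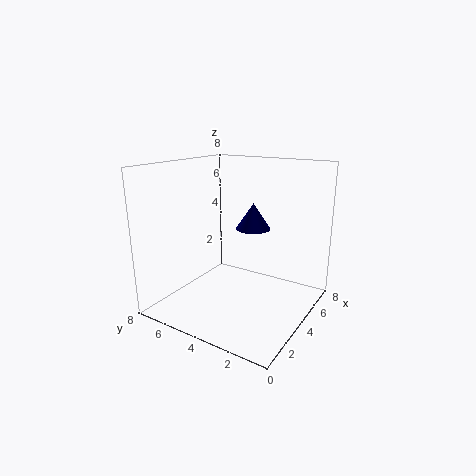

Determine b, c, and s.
b = 3.75; c = 4.25; s = 1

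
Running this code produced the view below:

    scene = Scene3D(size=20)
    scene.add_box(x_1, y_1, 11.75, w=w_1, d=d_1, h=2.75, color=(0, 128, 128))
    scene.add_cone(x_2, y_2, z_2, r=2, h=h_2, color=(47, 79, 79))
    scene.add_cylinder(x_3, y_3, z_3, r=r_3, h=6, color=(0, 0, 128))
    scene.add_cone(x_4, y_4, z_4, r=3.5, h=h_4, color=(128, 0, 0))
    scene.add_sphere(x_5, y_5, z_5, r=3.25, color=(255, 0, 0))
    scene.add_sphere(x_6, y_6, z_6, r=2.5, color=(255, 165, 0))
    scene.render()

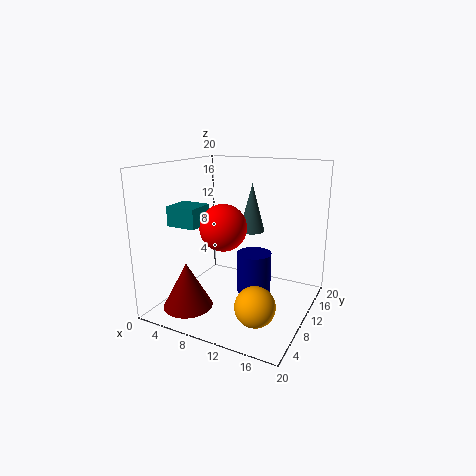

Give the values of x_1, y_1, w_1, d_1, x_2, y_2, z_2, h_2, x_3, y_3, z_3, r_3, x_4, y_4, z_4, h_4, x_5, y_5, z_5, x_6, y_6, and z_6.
x_1 = 1.5; y_1 = 5.5; w_1 = 4.25; d_1 = 4; x_2 = 9; y_2 = 16.75; z_2 = 9; h_2 = 7.5; x_3 = 11.5; y_3 = 12.25; z_3 = 1.25; r_3 = 2.5; x_4 = 4.25; y_4 = 5.5; z_4 = 0.25; h_4 = 6.5; x_5 = 8.25; y_5 = 9; z_5 = 11.5; x_6 = 15.5; y_6 = 3.75; z_6 = 4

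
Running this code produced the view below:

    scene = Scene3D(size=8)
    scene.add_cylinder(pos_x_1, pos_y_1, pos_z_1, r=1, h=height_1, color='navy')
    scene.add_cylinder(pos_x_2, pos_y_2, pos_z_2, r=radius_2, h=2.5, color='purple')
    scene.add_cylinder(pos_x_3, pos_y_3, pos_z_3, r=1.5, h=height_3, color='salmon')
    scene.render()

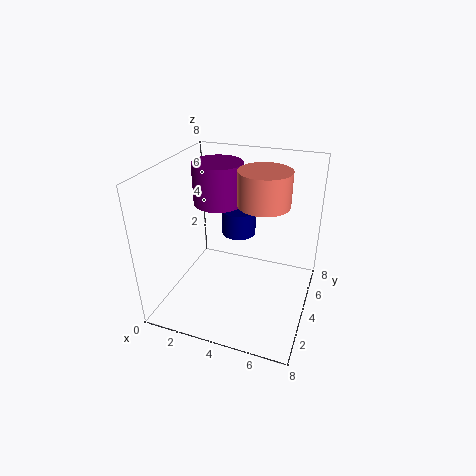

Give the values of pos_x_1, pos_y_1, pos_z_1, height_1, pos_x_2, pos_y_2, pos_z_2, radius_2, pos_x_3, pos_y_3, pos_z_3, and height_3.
pos_x_1 = 3.5; pos_y_1 = 5.5; pos_z_1 = 3.5; height_1 = 1.5; pos_x_2 = 2; pos_y_2 = 6; pos_z_2 = 5; radius_2 = 1.5; pos_x_3 = 5; pos_y_3 = 5.5; pos_z_3 = 5.5; height_3 = 2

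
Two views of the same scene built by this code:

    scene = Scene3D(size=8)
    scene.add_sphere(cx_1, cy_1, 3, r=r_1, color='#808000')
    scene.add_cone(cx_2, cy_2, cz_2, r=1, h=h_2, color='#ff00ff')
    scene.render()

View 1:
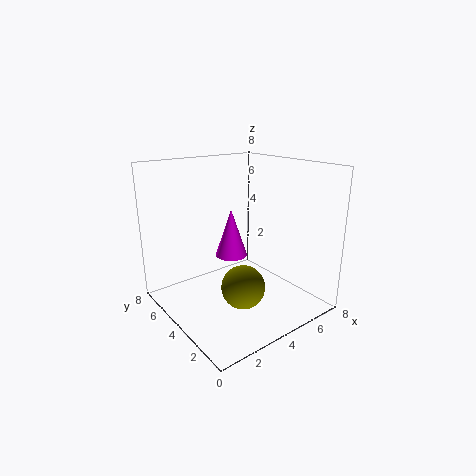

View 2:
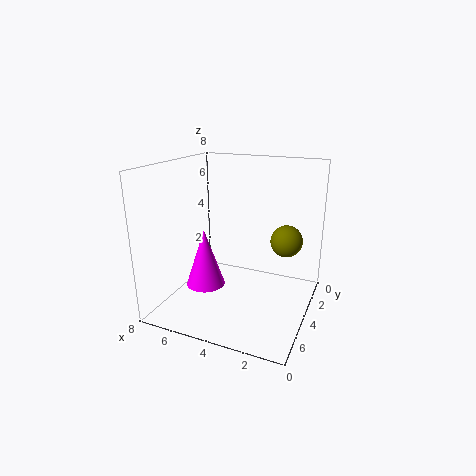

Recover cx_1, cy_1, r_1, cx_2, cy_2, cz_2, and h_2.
cx_1 = 2
cy_1 = 1
r_1 = 1
cx_2 = 5
cy_2 = 6
cz_2 = 2
h_2 = 3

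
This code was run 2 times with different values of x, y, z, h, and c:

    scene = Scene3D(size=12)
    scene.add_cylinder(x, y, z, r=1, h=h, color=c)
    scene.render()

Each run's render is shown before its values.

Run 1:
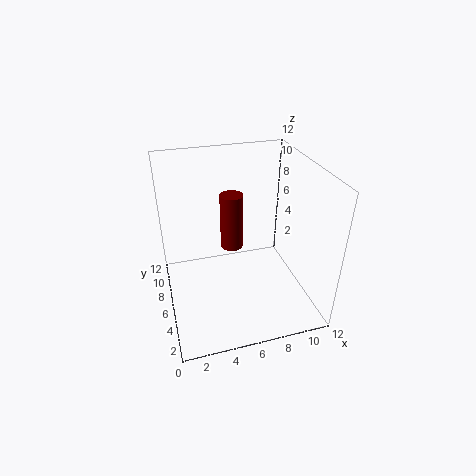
x = 6
y = 8
z = 4
h = 5
c = 'maroon'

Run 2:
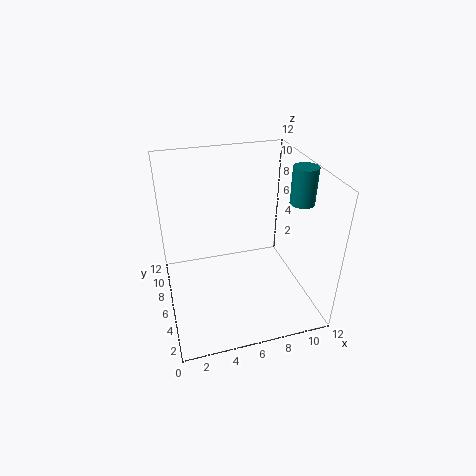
x = 11
y = 5
z = 9
h = 3
c = 'teal'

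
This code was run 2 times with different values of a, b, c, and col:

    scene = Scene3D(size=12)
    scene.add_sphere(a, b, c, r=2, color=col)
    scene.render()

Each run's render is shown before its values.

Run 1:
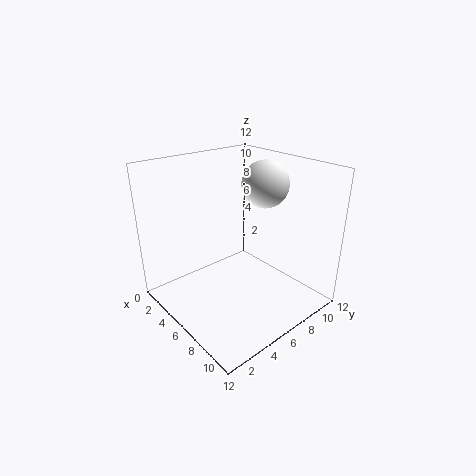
a = 6; b = 9; c = 10; col = 'white'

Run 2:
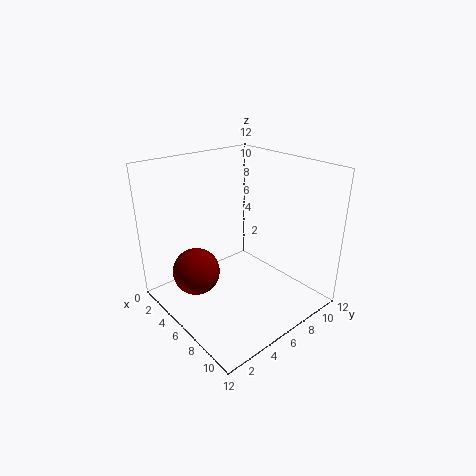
a = 4; b = 3; c = 3; col = 'maroon'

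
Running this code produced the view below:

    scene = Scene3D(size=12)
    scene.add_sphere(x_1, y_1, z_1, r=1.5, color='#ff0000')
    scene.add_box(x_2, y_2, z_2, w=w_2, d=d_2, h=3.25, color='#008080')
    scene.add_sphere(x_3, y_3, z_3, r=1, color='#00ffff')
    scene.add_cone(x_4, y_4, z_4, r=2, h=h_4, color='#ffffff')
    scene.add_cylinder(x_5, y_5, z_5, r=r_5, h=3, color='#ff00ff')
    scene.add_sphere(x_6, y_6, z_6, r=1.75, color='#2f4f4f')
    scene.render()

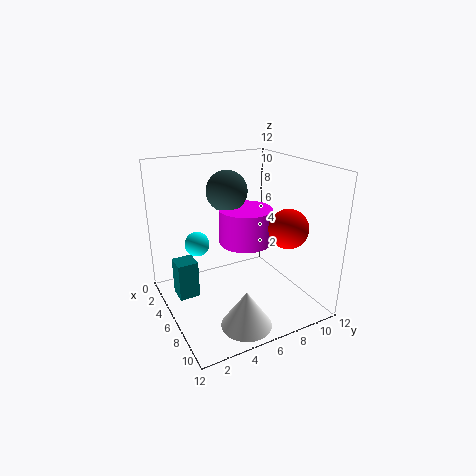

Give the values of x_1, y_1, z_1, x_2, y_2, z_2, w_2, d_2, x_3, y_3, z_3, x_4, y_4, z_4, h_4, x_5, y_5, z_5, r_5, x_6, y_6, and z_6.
x_1 = 9.75
y_1 = 8.25
z_1 = 7.75
x_2 = 3.25
y_2 = 1
z_2 = 0.75
w_2 = 1.75
d_2 = 1.75
x_3 = 5
y_3 = 2.75
z_3 = 5.75
x_4 = 9.75
y_4 = 4.75
z_4 = 0.25
h_4 = 3
x_5 = 5.5
y_5 = 7
z_5 = 5.25
r_5 = 2.25
x_6 = 4
y_6 = 6
z_6 = 9.5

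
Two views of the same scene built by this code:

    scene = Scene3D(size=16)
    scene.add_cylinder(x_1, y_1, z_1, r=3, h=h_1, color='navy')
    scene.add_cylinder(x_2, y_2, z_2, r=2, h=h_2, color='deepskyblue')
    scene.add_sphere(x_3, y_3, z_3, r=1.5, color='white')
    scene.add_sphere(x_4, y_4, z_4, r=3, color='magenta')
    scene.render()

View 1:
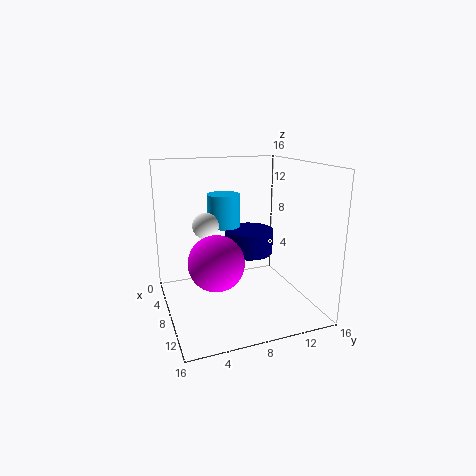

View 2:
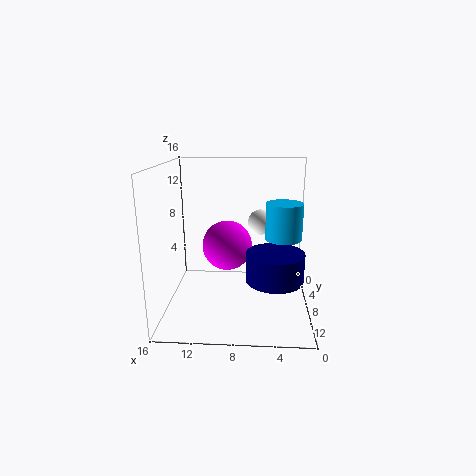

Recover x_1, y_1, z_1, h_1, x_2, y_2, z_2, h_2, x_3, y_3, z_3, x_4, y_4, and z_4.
x_1 = 4, y_1 = 11, z_1 = 4.5, h_1 = 3, x_2 = 3, y_2 = 8, z_2 = 8, h_2 = 4, x_3 = 5.5, y_3 = 5, z_3 = 9, x_4 = 9.5, y_4 = 5, z_4 = 6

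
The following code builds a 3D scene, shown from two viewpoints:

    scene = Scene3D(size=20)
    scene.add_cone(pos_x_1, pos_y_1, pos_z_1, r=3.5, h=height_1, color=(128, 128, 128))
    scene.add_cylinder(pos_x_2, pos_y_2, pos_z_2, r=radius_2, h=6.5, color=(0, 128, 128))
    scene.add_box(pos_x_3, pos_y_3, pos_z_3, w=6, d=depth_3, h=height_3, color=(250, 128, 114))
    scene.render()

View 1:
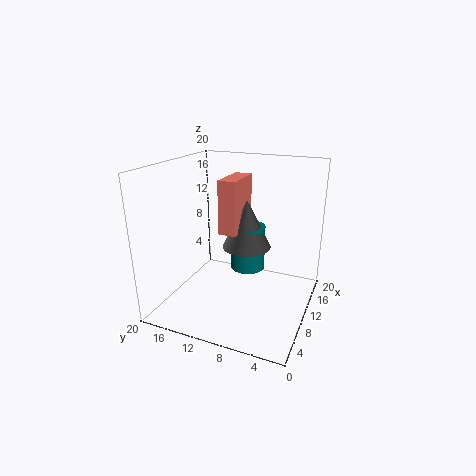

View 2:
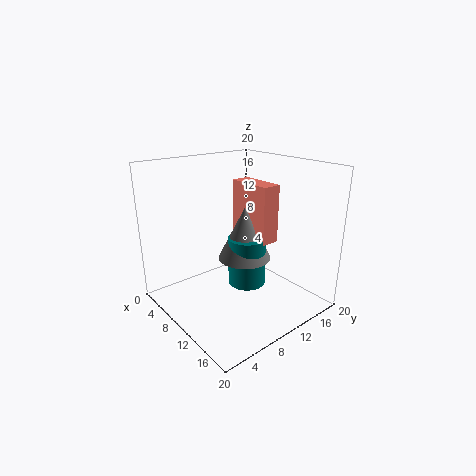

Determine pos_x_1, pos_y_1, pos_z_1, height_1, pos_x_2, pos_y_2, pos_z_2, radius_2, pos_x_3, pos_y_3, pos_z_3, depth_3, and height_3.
pos_x_1 = 12, pos_y_1 = 9.5, pos_z_1 = 8, height_1 = 7, pos_x_2 = 12.5, pos_y_2 = 9.5, pos_z_2 = 4.5, radius_2 = 2.5, pos_x_3 = 9, pos_y_3 = 10, pos_z_3 = 10.5, depth_3 = 2.5, height_3 = 7.5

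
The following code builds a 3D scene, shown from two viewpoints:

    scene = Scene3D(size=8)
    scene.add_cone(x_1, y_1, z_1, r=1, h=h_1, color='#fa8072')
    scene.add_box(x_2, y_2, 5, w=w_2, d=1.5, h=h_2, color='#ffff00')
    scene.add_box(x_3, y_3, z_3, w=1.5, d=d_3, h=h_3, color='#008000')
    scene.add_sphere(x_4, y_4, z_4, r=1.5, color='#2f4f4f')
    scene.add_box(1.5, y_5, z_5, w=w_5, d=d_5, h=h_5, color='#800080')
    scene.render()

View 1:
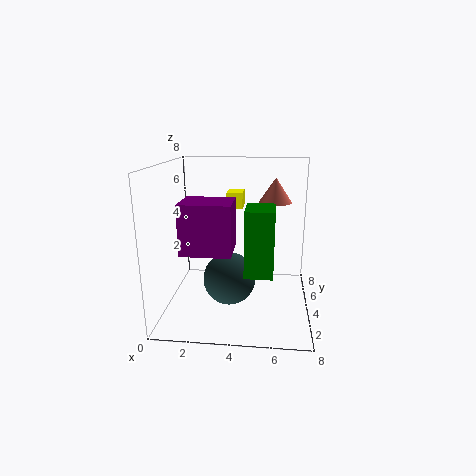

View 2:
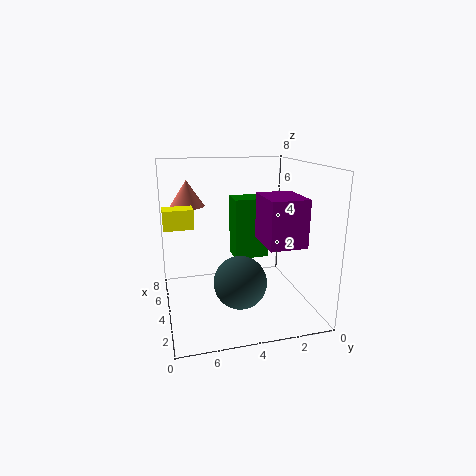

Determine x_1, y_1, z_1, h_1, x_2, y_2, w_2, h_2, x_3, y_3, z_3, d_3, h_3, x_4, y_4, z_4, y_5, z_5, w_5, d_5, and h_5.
x_1 = 6
y_1 = 6.5
z_1 = 5.5
h_1 = 1.5
x_2 = 3
y_2 = 6.5
w_2 = 1
h_2 = 1
x_3 = 4.5
y_3 = 2
z_3 = 2.5
d_3 = 2
h_3 = 3.5
x_4 = 3.5
y_4 = 4
z_4 = 1.5
y_5 = 1
z_5 = 4
w_5 = 2.5
d_5 = 2
h_5 = 2.5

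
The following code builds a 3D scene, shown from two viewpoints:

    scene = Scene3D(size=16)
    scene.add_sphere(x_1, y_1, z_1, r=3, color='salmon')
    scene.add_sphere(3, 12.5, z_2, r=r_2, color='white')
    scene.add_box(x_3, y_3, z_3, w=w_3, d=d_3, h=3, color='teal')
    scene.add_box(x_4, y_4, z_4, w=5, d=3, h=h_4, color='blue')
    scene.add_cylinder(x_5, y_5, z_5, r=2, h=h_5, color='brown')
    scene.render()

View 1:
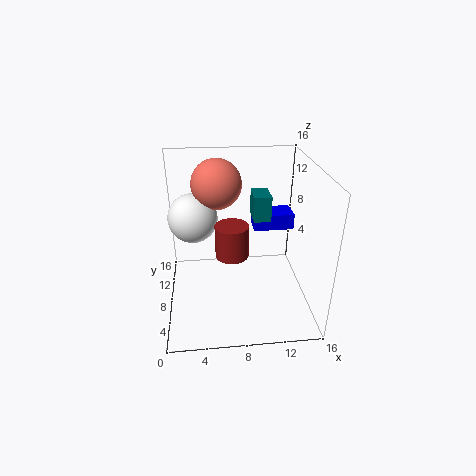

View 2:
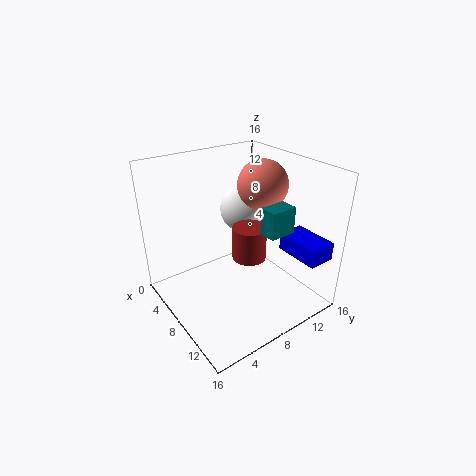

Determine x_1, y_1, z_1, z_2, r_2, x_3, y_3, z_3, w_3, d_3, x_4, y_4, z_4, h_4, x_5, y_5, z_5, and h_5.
x_1 = 6; y_1 = 13; z_1 = 12.5; z_2 = 8.5; r_2 = 3; x_3 = 10; y_3 = 9.5; z_3 = 9; w_3 = 2; d_3 = 3; x_4 = 10.5; y_4 = 12; z_4 = 6.5; h_4 = 2; x_5 = 7.5; y_5 = 10; z_5 = 4.5; h_5 = 4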